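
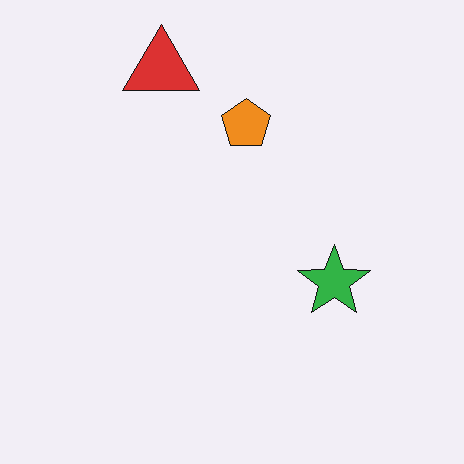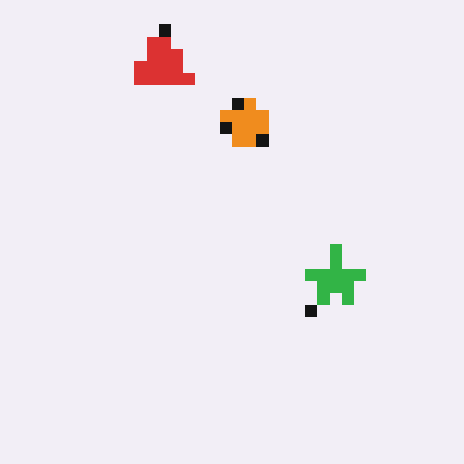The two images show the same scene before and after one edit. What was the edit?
The image was heavily pixelated into large blocks.

Shapes are reduced to large square blocks; fine edges and outlines are lost — a downscale-then-upscale (mosaic) effect.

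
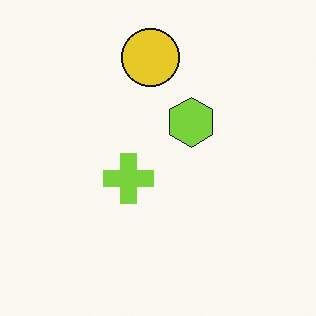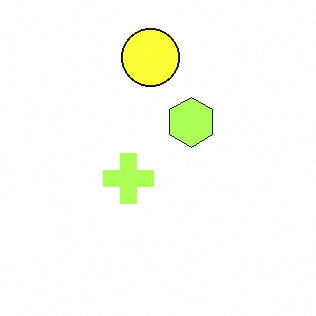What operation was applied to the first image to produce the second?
The transformation is: substantially brightened.

Every pixel — background and shapes alike — is uniformly brightened.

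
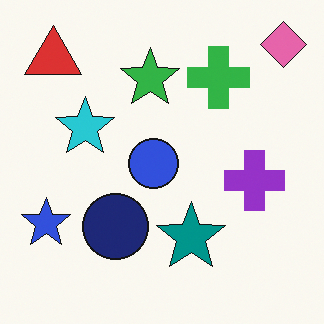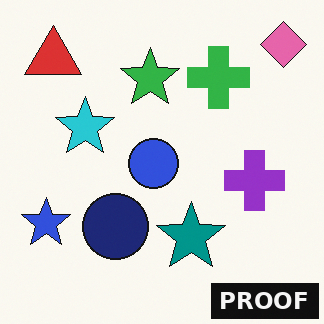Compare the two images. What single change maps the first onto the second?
The second image is the first watermarked with the text "PROOF" in the lower-right corner.

A dark label reading "PROOF" appears in the lower-right corner.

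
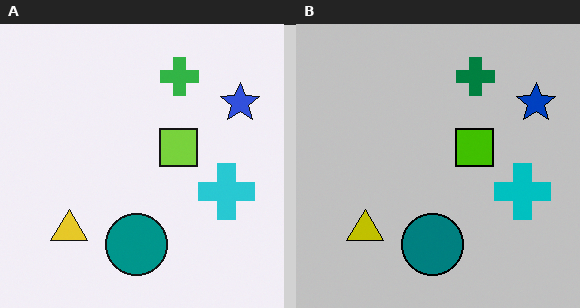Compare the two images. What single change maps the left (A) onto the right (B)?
The right (B) image is the left (A) aggressively posterized.

Each flat color has snapped to a coarser quantized level — most visibly, the near-white background has dropped to a flat grey.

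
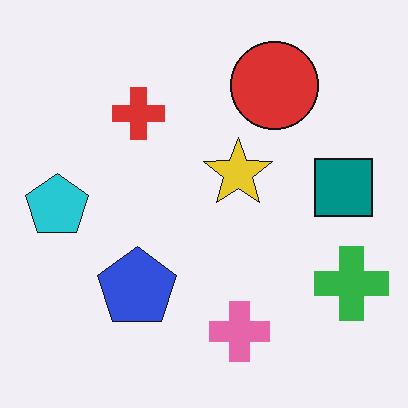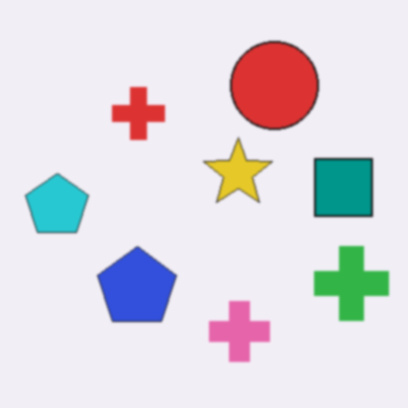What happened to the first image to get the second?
The image was lightly blurred.

Shape edges and outlines are uniformly softened across the whole image.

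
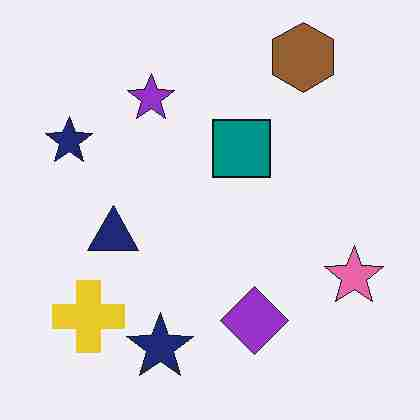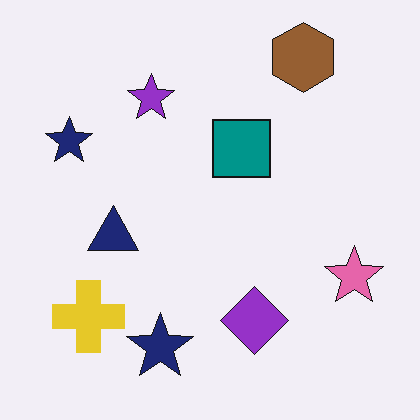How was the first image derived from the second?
It was degraded with heavy JPEG compression.

Blocky 8×8 compression artifacts appear around shape edges and the flat background shows ringing — characteristic JPEG degradation.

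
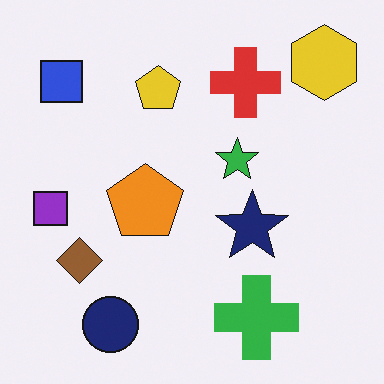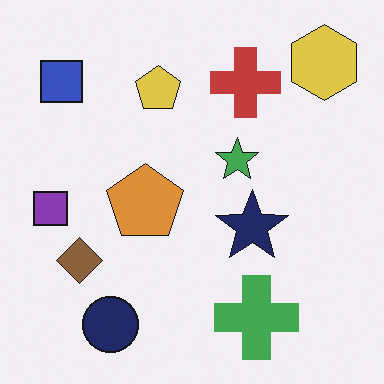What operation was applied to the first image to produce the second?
Slightly desaturated.

All colors are more muted and greyish — a global saturation change.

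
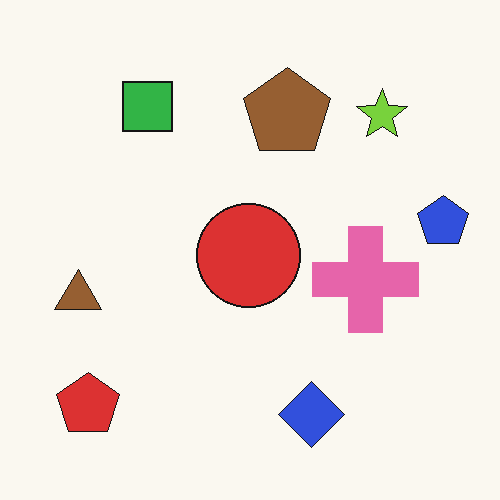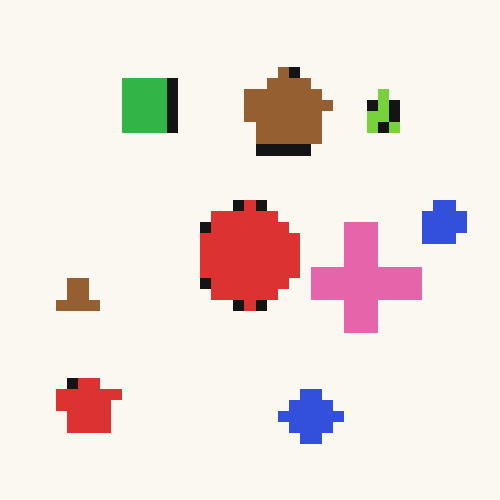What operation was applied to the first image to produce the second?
The transformation is: heavily pixelated into large blocks.

Shapes are reduced to large square blocks; fine edges and outlines are lost — a downscale-then-upscale (mosaic) effect.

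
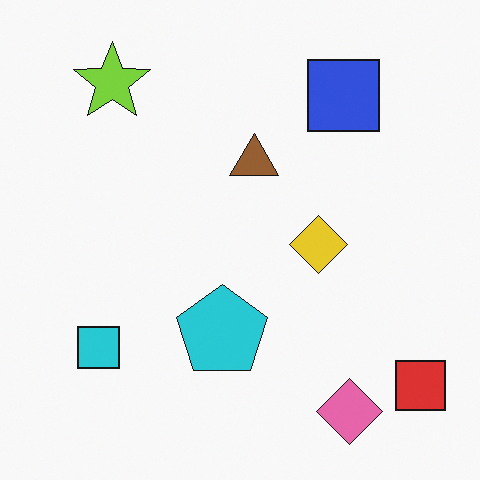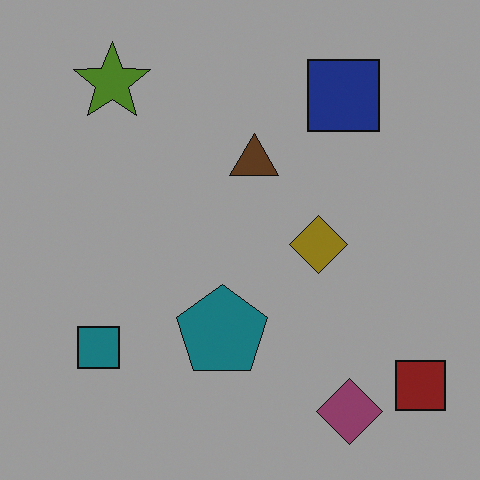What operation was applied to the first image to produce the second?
Noticeably darkened.

Every pixel — background and shapes alike — is uniformly darkened.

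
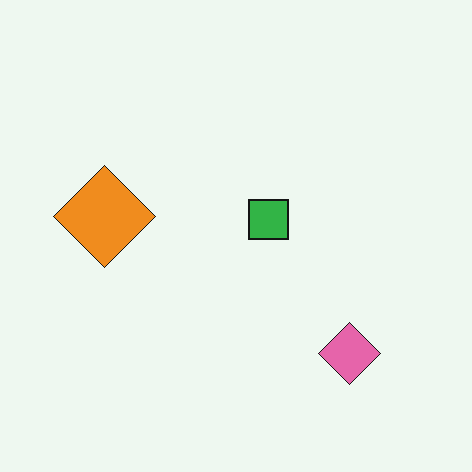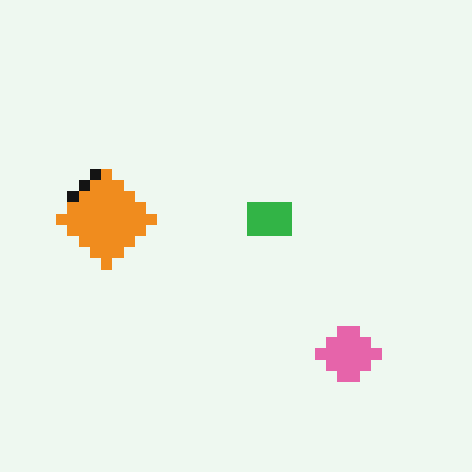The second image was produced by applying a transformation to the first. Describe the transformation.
The second image is the first coarsely pixelated.

Shapes are reduced to large square blocks; fine edges and outlines are lost — a downscale-then-upscale (mosaic) effect.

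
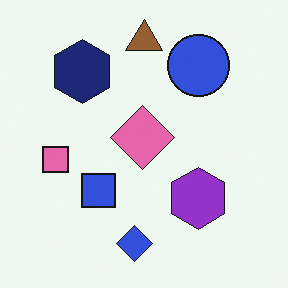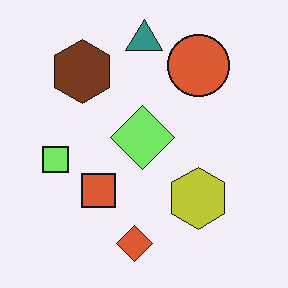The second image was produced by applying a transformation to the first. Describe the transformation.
This is the original image hue-shifted through roughly a third of the color wheel.

Every shape's color has rotated by the same amount around the hue wheel — a uniform hue shift.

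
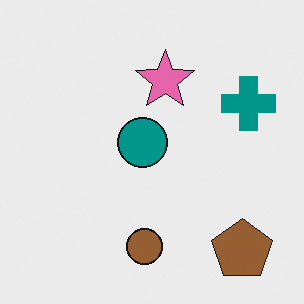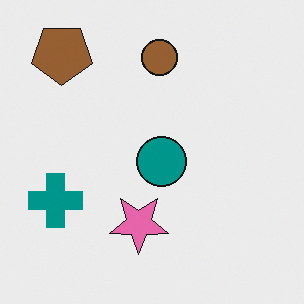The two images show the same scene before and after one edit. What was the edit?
The second image is the first rotated 180°.

The brown pentagon sits in the bottom-right of the first image and the top-left of the second — consistent with a whole-image 180° rotation.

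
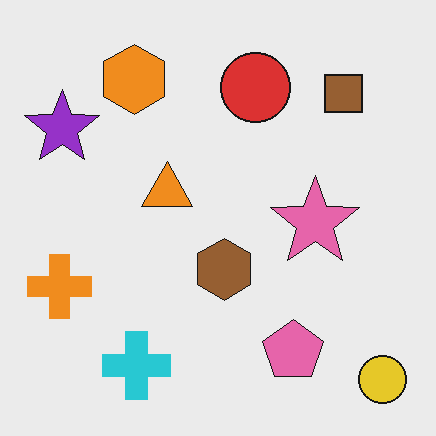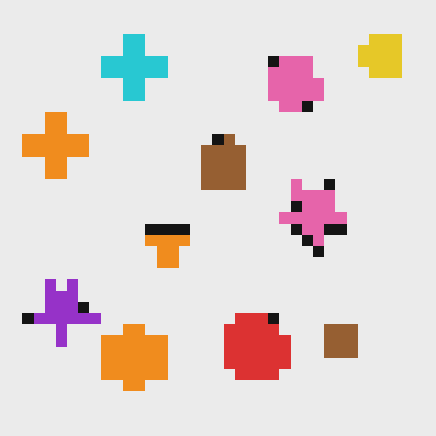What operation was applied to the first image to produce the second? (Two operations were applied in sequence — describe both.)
The second image is the first heavily pixelated into large blocks, then flipped vertically (top ↔ bottom).

Shapes are reduced to large square blocks; fine edges and outlines are lost — a downscale-then-upscale (mosaic) effect. The yellow circle is in the bottom-right of the first image and the top-right of the second — shapes on opposite sides of the horizontal midline have swapped in a mirror flip.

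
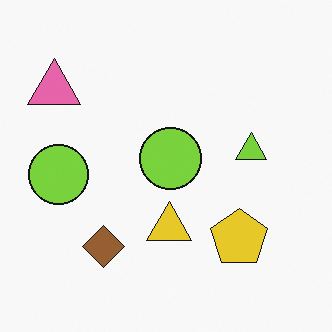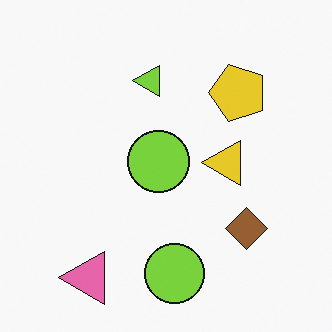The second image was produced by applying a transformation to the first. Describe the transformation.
The image was rotated 90° counter-clockwise.

The pink triangle sits in the top-left of the first image and the bottom-left of the second — consistent with a whole-image 90° counter-clockwise rotation.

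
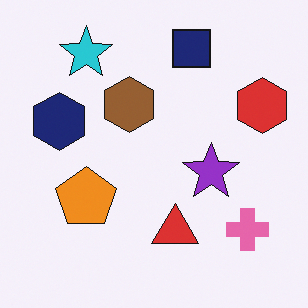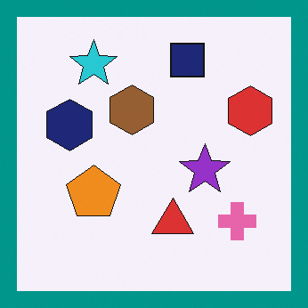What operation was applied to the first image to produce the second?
The second image is the first framed with a teal border.

A solid teal frame runs around the edge of the second image, with the content slightly shrunk inside it.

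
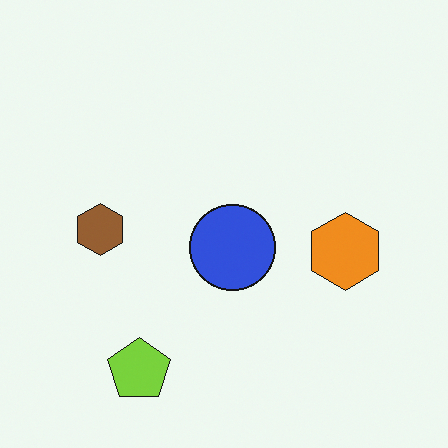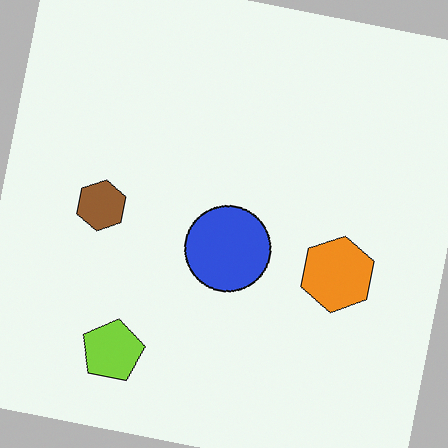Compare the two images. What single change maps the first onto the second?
This is the original image rotated clockwise by a small amount.

Every shape is tilted by the same angle and the image corners show triangular fill wedges — a whole-image rotation by a non-right angle.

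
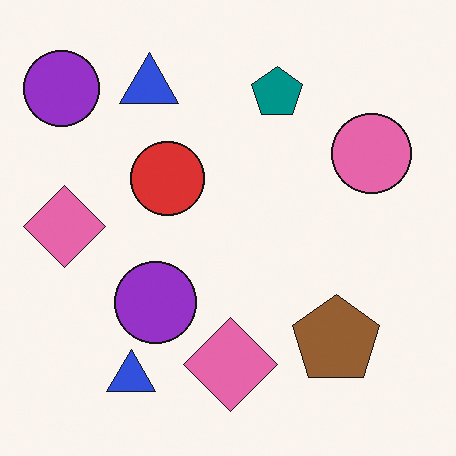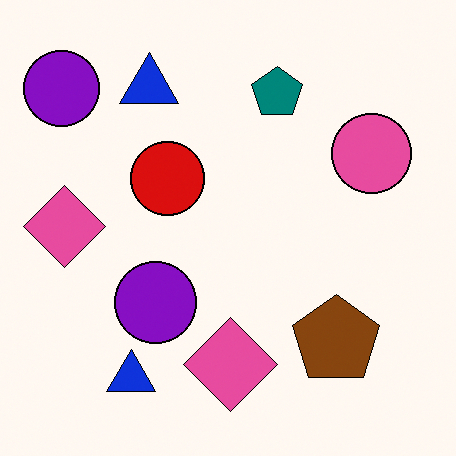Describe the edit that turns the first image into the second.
This is the original image given slightly increased contrast.

Tones are pushed away from mid-grey across the whole image — a global contrast change.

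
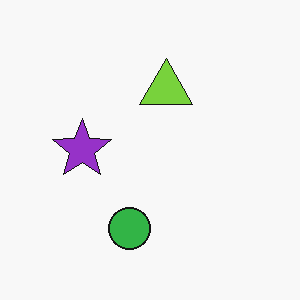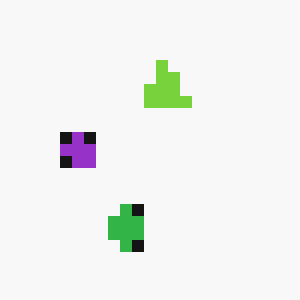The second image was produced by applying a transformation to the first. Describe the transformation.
The image was heavily pixelated into large blocks.

Shapes are reduced to large square blocks; fine edges and outlines are lost — a downscale-then-upscale (mosaic) effect.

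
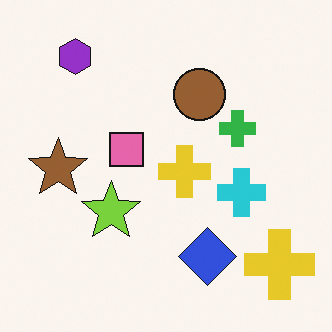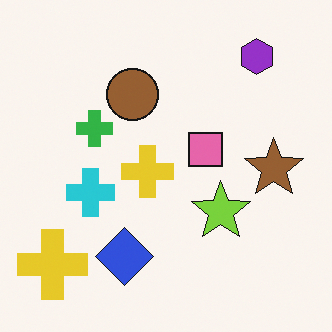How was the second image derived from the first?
The second image is the first flipped horizontally (left ↔ right).

The brown star is in the left of the first image and the right of the second — shapes on opposite sides of the vertical midline have swapped in a mirror flip.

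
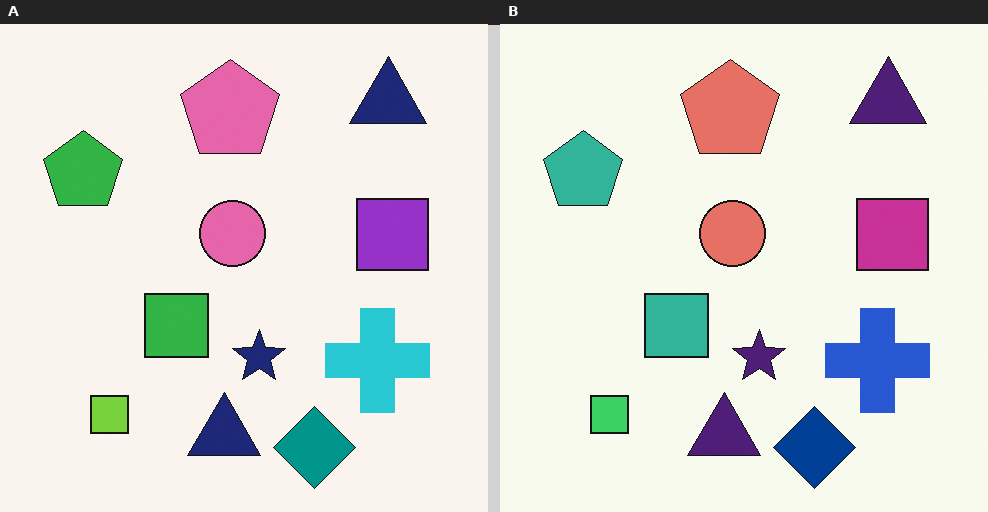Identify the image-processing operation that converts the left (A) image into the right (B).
The transformation is: hue-shifted by a small amount.

Every shape's color has rotated by the same amount around the hue wheel — a uniform hue shift.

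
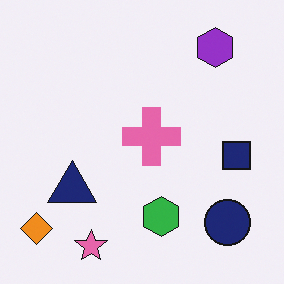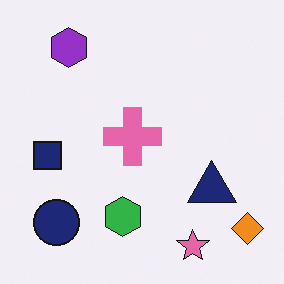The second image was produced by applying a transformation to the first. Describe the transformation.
Flipped horizontally (left ↔ right).

The orange diamond is in the bottom-left of the first image and the bottom-right of the second — shapes on opposite sides of the vertical midline have swapped in a mirror flip.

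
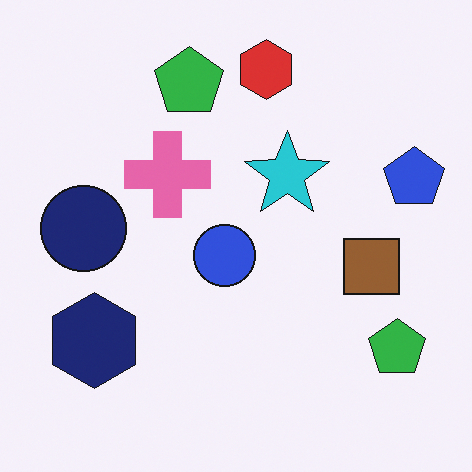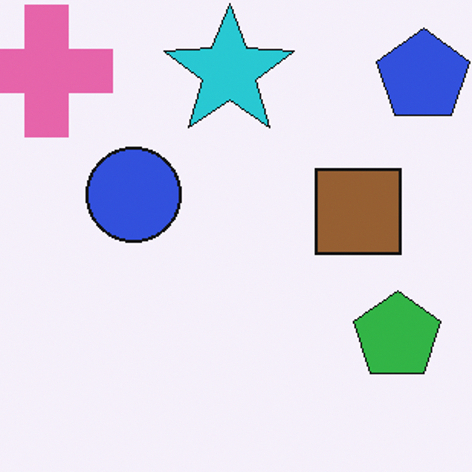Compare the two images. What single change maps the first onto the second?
Cropped slightly and scaled back up.

The visible shapes are larger and the field of view is narrower; shapes near the original edges may be partly or wholly outside the frame — a crop-and-rescale.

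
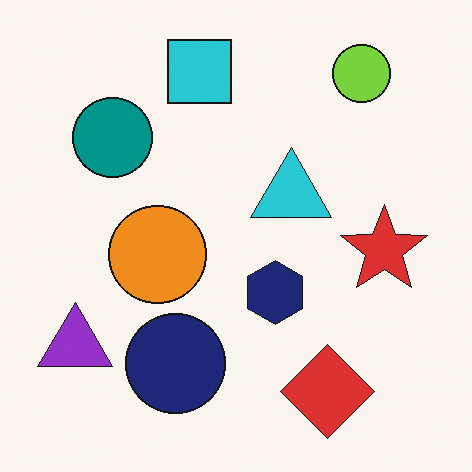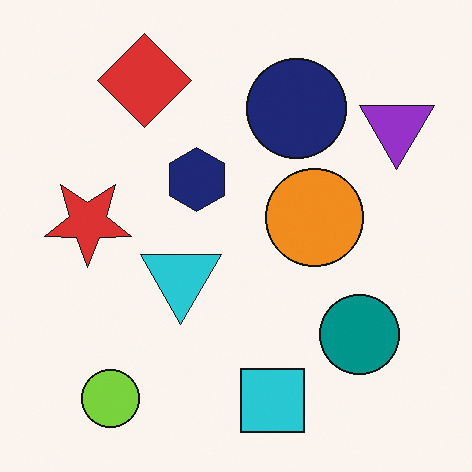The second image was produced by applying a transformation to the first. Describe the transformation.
The transformation is: rotated 180°.

The lime circle sits in the top-right of the first image and the bottom-left of the second — consistent with a whole-image 180° rotation.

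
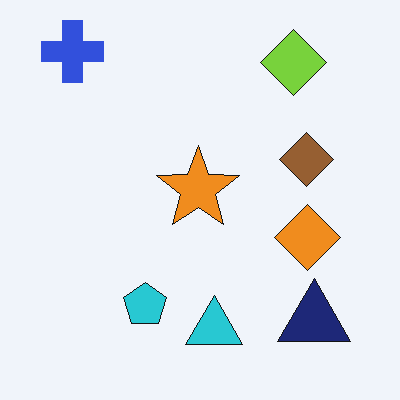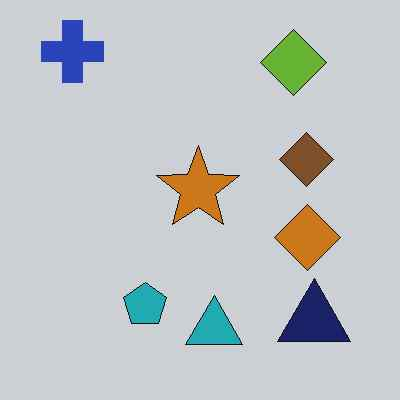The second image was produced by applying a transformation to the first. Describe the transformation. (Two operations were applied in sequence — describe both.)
Darkened a little, then given moderate JPEG compression.

Every pixel — background and shapes alike — is uniformly darkened. Blocky 8×8 compression artifacts appear around shape edges and the flat background shows ringing — characteristic JPEG degradation.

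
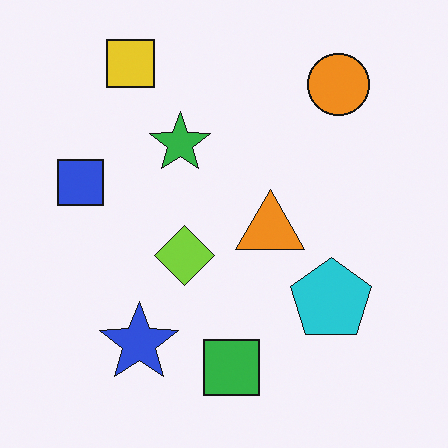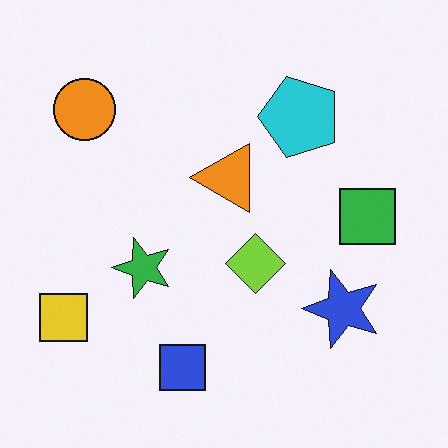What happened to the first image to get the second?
It was rotated 90° counter-clockwise.

The yellow square sits in the top-left of the first image and the bottom-left of the second — consistent with a whole-image 90° counter-clockwise rotation.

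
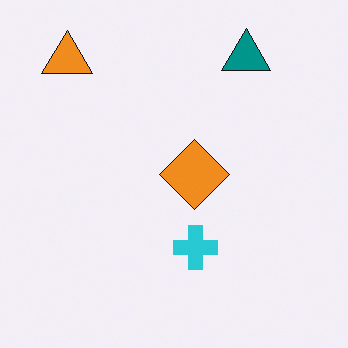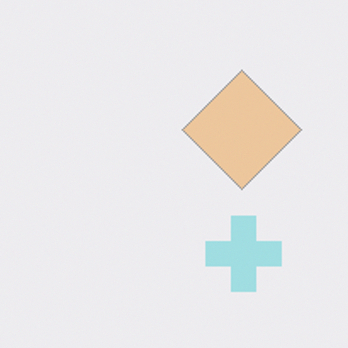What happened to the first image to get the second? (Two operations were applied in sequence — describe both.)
The image was given much lower contrast, then cropped tightly and scaled back up.

Tones are pushed toward mid-grey across the whole image — a global contrast change. The visible shapes are larger and the field of view is narrower; shapes near the original edges may be partly or wholly outside the frame — a crop-and-rescale.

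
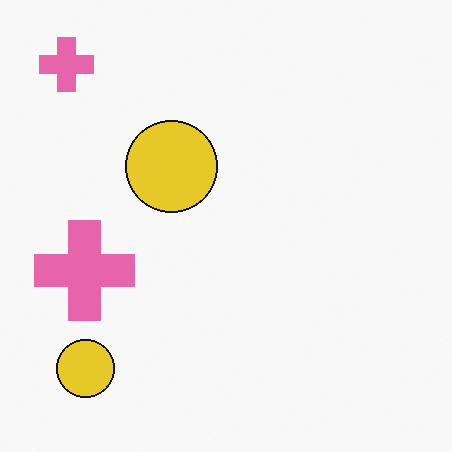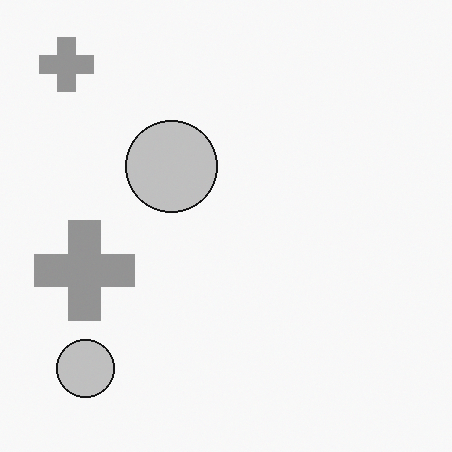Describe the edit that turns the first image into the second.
The image was converted to grayscale.

All color is removed — every shape is now a shade of grey.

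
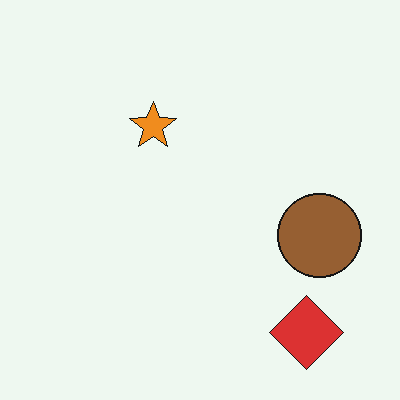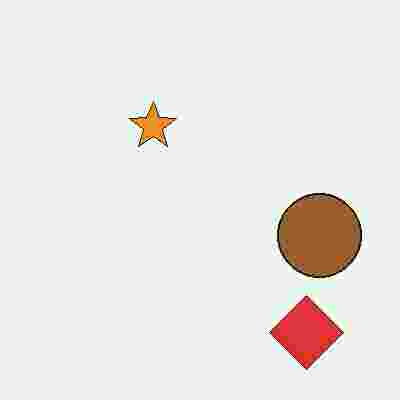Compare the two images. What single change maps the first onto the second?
The second image is the first heavily JPEG-compressed with obvious blocking artifacts.

Blocky 8×8 compression artifacts appear around shape edges and the flat background shows ringing — characteristic JPEG degradation.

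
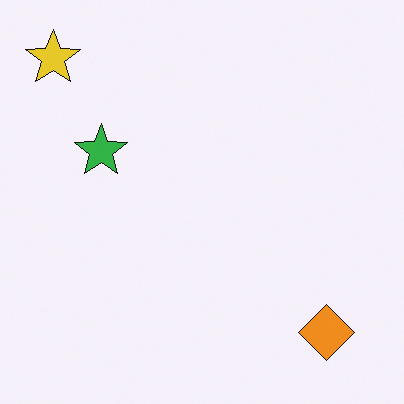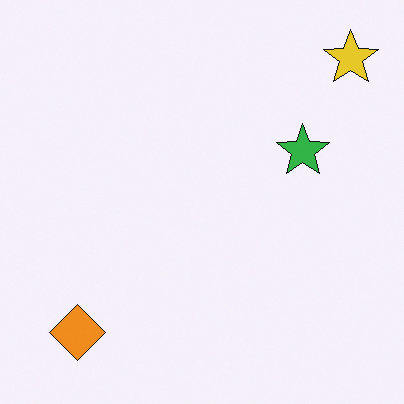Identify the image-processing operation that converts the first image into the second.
It was flipped horizontally (left ↔ right).

The yellow star is in the top-left of the first image and the top-right of the second — shapes on opposite sides of the vertical midline have swapped in a mirror flip.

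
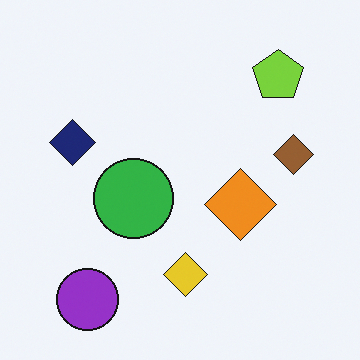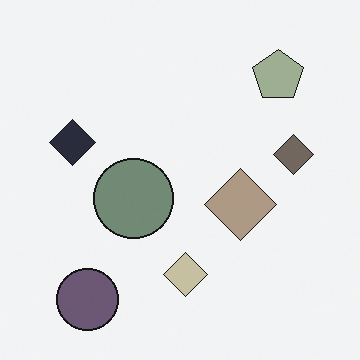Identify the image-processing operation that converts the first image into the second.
Made much more muted (saturation change).

All colors are more muted and greyish — a global saturation change.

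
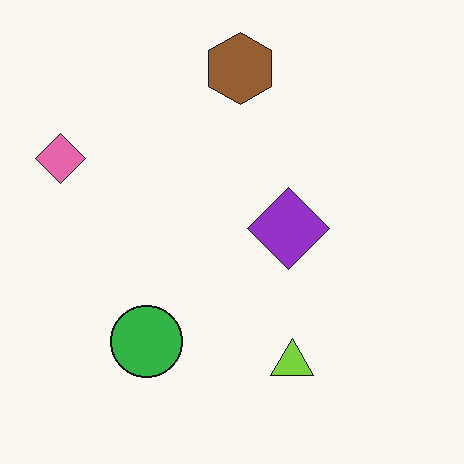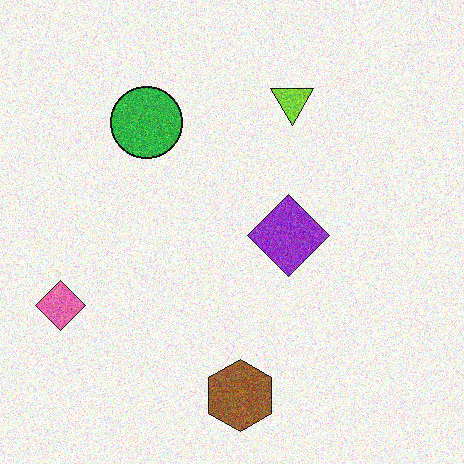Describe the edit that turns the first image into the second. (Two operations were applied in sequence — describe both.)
The second image is the first degraded with moderate additive noise, then flipped vertically (top ↔ bottom).

Random speckle covers the whole image, including the flat background. The brown hexagon is in the top of the first image and the bottom of the second — shapes on opposite sides of the horizontal midline have swapped in a mirror flip.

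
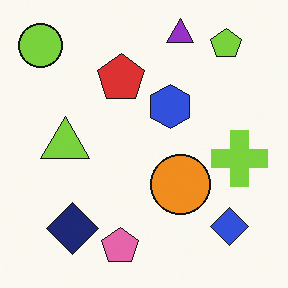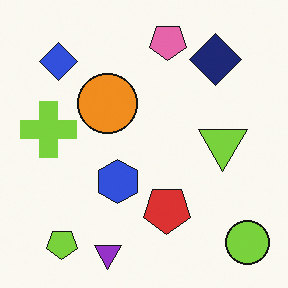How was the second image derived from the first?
The second image is the first rotated 180°.

The lime circle sits in the top-left of the first image and the bottom-right of the second — consistent with a whole-image 180° rotation.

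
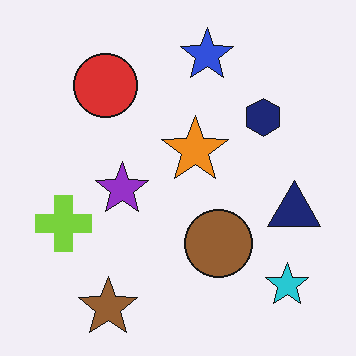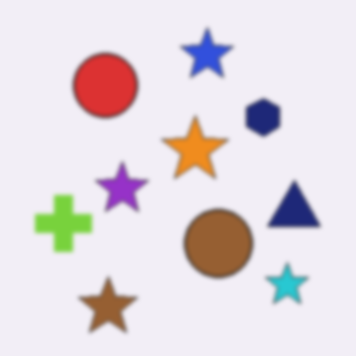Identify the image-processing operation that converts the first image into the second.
The second image is the first lightly blurred.

Shape edges and outlines are uniformly softened across the whole image.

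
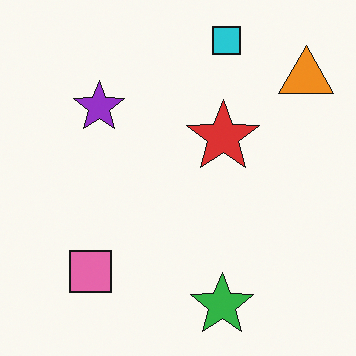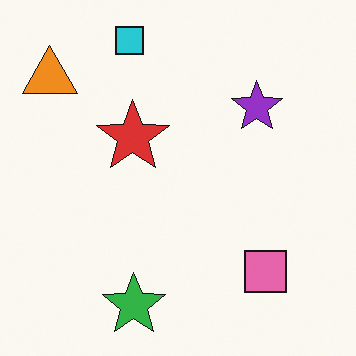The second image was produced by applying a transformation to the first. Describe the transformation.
It was flipped horizontally (left ↔ right).

The orange triangle is in the top-right of the first image and the top-left of the second — shapes on opposite sides of the vertical midline have swapped in a mirror flip.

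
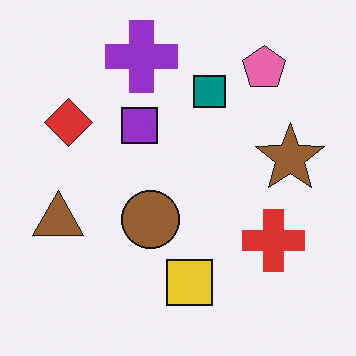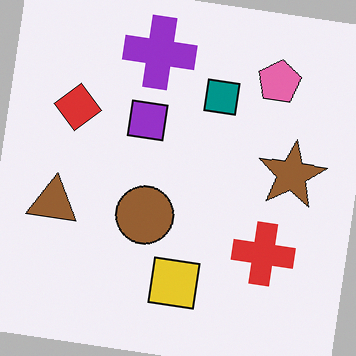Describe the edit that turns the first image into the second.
The transformation is: rotated clockwise by a small amount.

Every shape is tilted by the same angle and the image corners show triangular fill wedges — a whole-image rotation by a non-right angle.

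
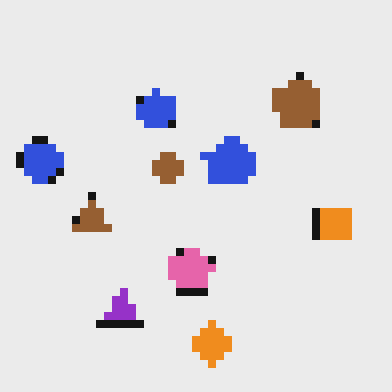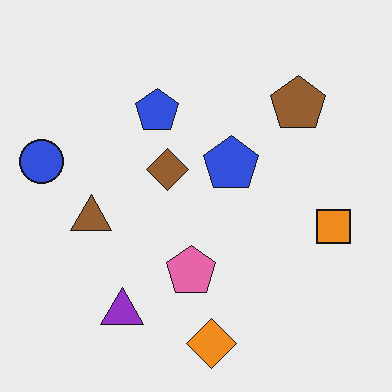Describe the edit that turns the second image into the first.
It was moderately pixelated.

Shapes are reduced to large square blocks; fine edges and outlines are lost — a downscale-then-upscale (mosaic) effect.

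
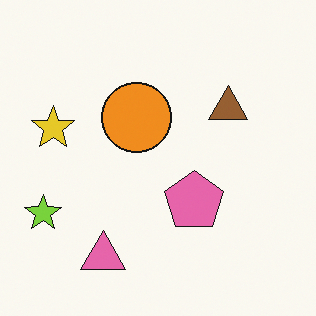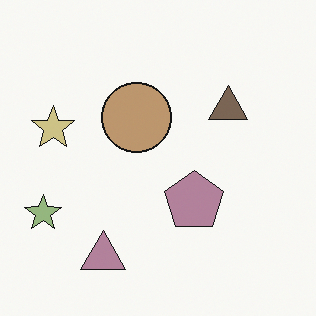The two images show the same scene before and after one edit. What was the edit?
The second image is the first heavily desaturated.

All colors are more muted and greyish — a global saturation change.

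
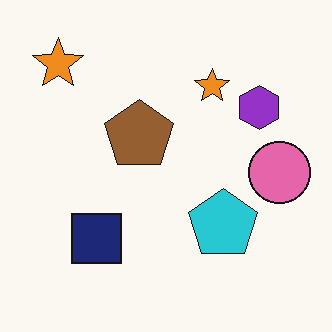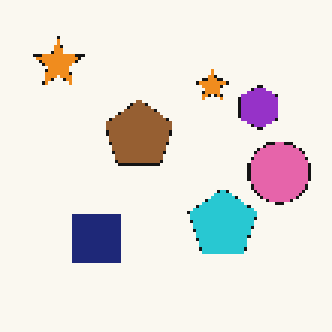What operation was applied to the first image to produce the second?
This is the original image mildly pixelated.

Shapes are reduced to large square blocks; fine edges and outlines are lost — a downscale-then-upscale (mosaic) effect.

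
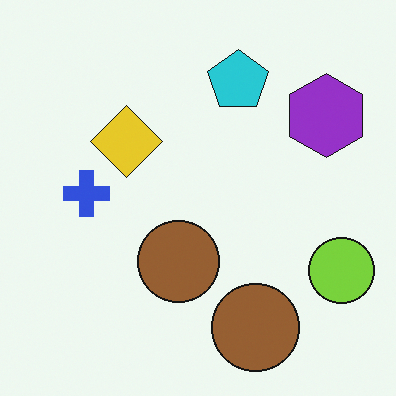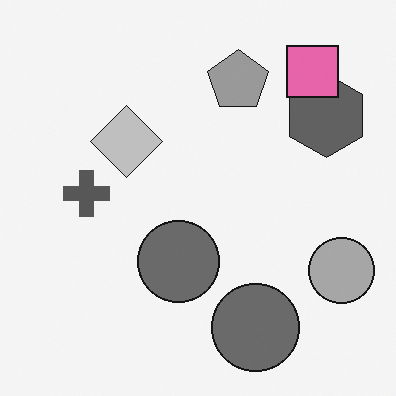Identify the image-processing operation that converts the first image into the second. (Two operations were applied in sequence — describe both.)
The second image is the first converted to grayscale, then overlaid with an additional pink square.

All color is removed — every shape is now a shade of grey. A pink square appears in the second image that is absent from the first.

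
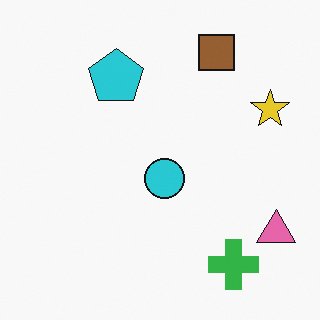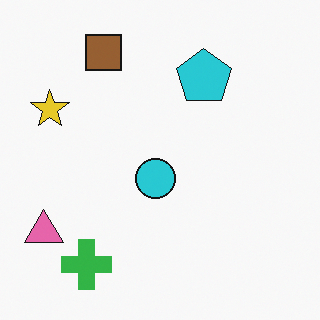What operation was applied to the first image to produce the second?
The transformation is: flipped horizontally (left ↔ right).

The pink triangle is in the bottom-right of the first image and the bottom-left of the second — shapes on opposite sides of the vertical midline have swapped in a mirror flip.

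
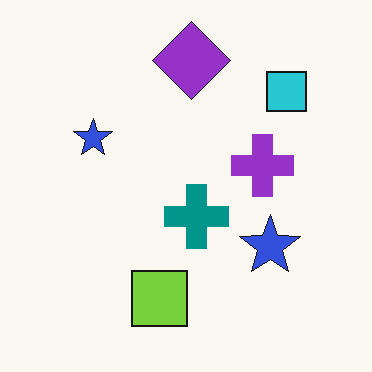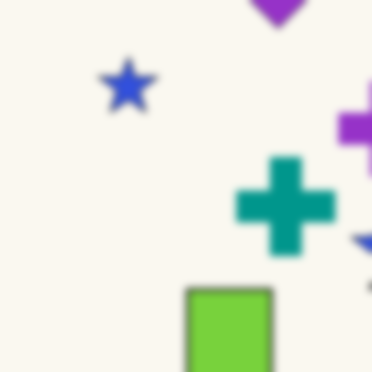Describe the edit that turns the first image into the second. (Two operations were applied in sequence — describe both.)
This is the original image cropped to a modestly smaller region and rescaled, then noticeably gaussian-blurred.

The visible shapes are larger and the field of view is narrower; shapes near the original edges may be partly or wholly outside the frame — a crop-and-rescale. Shape edges and outlines are uniformly softened across the whole image.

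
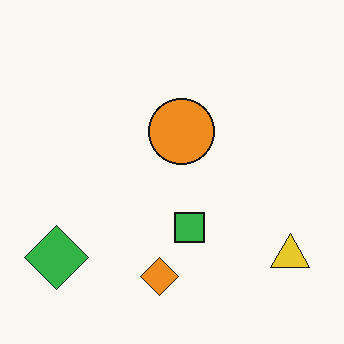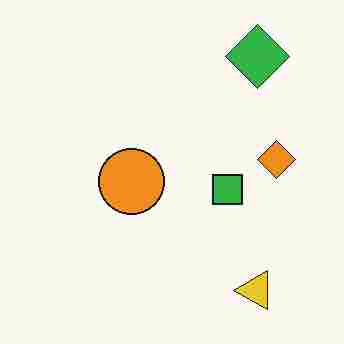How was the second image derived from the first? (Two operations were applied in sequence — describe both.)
The transformation is: degraded with heavy JPEG compression, then transposed (reflected across the top-left ↔ bottom-right diagonal).

Blocky 8×8 compression artifacts appear around shape edges and the flat background shows ringing — characteristic JPEG degradation. Shapes have swapped their row and column positions — what was in the top-right is now in the bottom-left — a diagonal reflection.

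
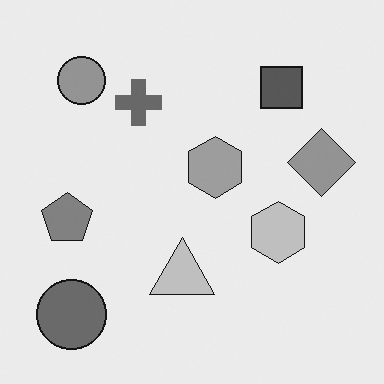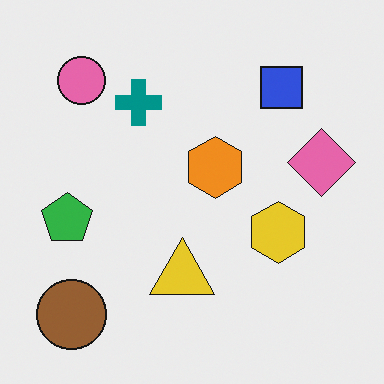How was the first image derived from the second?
It was converted to grayscale.

All color is removed — every shape is now a shade of grey.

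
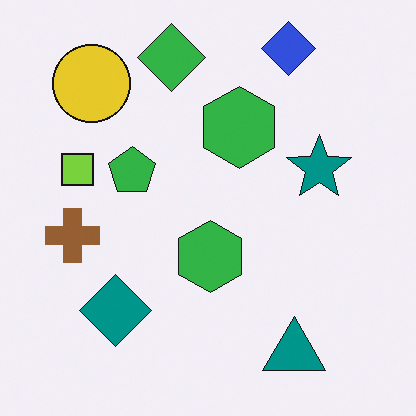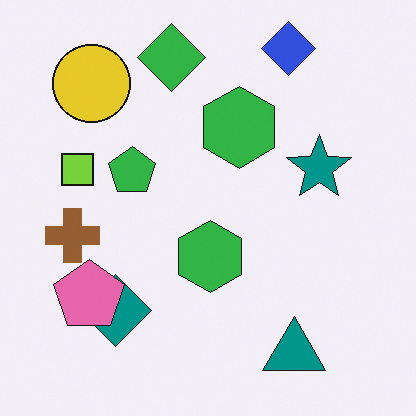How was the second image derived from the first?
The transformation is: overlaid with an additional pink pentagon.

A pink pentagon appears in the second image that is absent from the first.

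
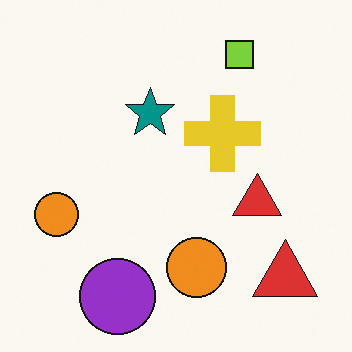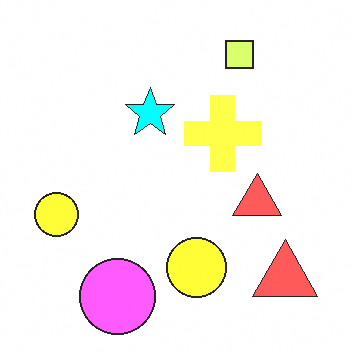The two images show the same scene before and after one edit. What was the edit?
The image was noticeably brightened.

Every pixel — background and shapes alike — is uniformly brightened.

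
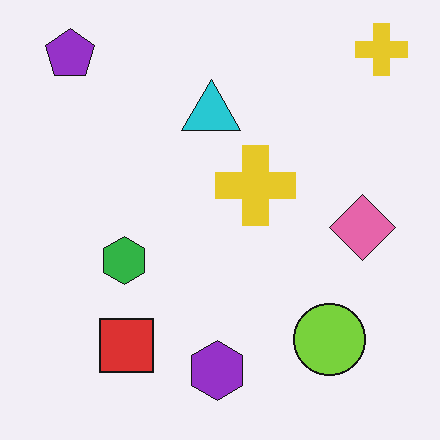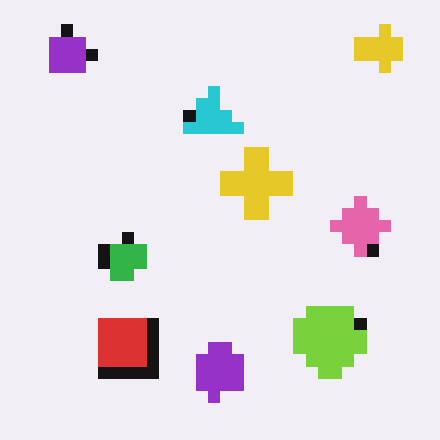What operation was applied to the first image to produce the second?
The transformation is: coarsely pixelated.

Shapes are reduced to large square blocks; fine edges and outlines are lost — a downscale-then-upscale (mosaic) effect.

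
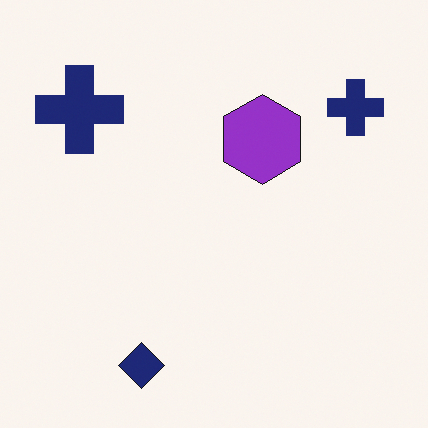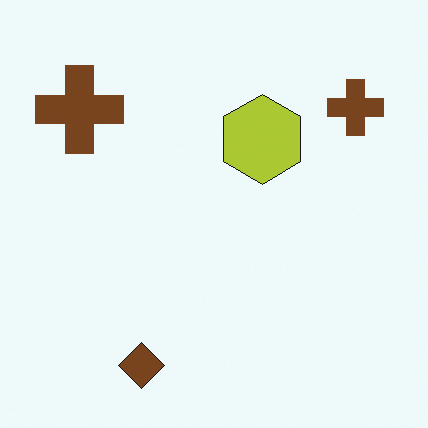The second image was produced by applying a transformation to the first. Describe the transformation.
The second image is the first hue-shifted noticeably.

Every shape's color has rotated by the same amount around the hue wheel — a uniform hue shift.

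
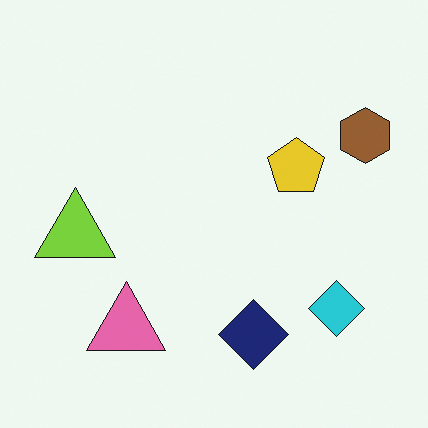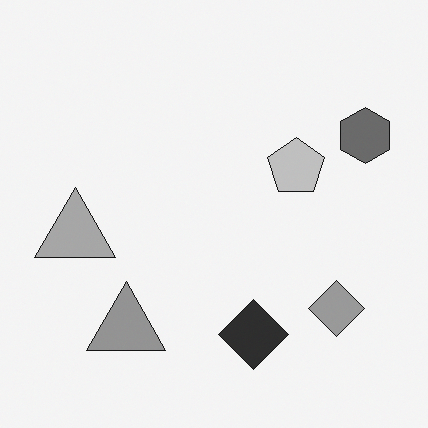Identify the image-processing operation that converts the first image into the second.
This is the original image converted to grayscale.

All color is removed — every shape is now a shade of grey.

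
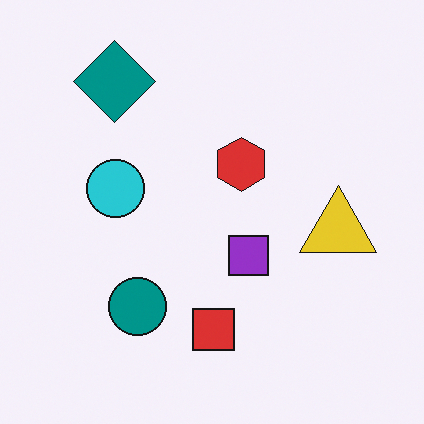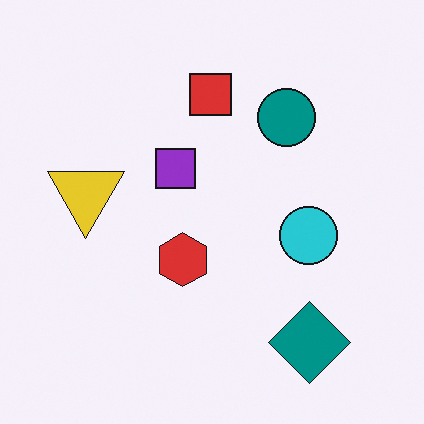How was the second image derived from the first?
The second image is the first rotated 180°.

The teal diamond sits in the top-left of the first image and the bottom-right of the second — consistent with a whole-image 180° rotation.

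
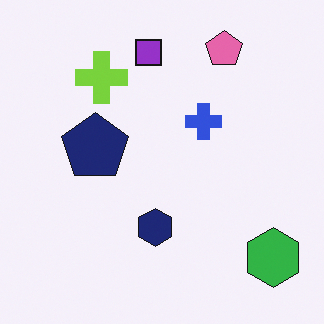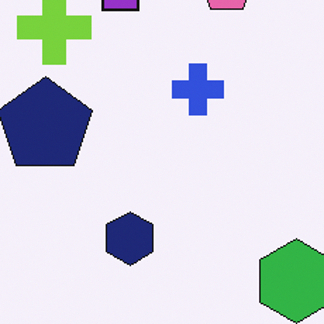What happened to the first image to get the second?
This is the original image cropped to a modestly smaller region and rescaled.

The visible shapes are larger and the field of view is narrower; shapes near the original edges may be partly or wholly outside the frame — a crop-and-rescale.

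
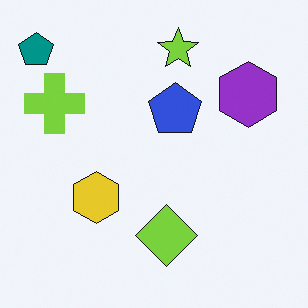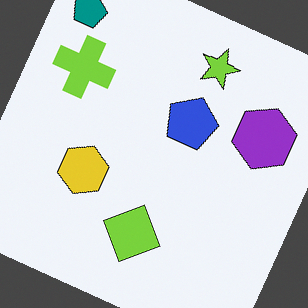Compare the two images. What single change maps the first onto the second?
This is the original image rotated clockwise by a moderate amount.

Every shape is tilted by the same angle and the image corners show triangular fill wedges — a whole-image rotation by a non-right angle.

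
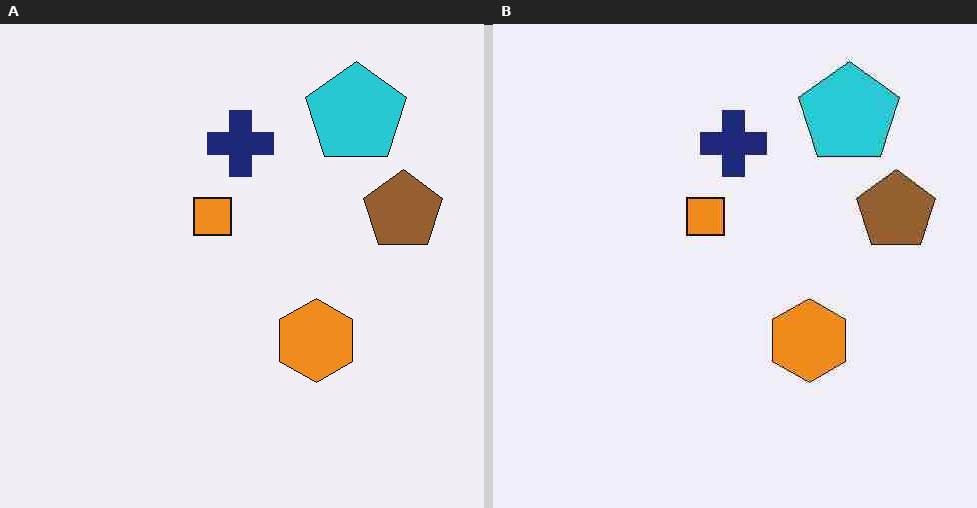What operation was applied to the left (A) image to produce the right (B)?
The transformation is: heavily JPEG-compressed with obvious blocking artifacts.

Blocky 8×8 compression artifacts appear around shape edges and the flat background shows ringing — characteristic JPEG degradation.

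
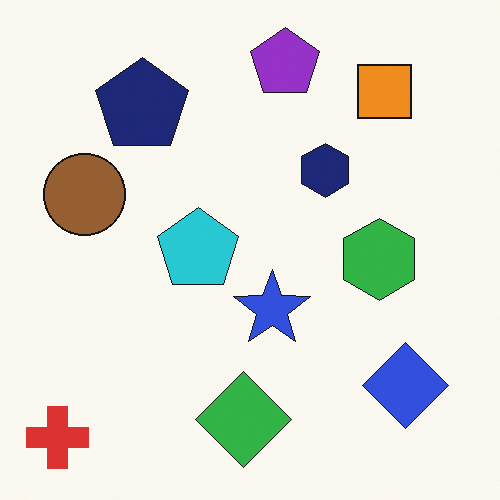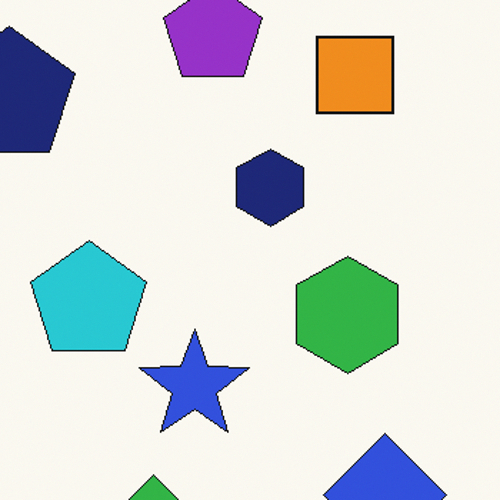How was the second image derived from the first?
The second image is the first cropped to a modestly smaller region and rescaled.

The visible shapes are larger and the field of view is narrower; shapes near the original edges may be partly or wholly outside the frame — a crop-and-rescale.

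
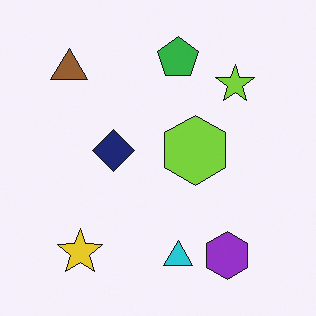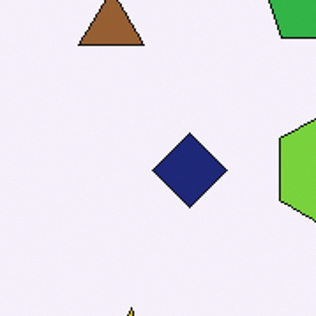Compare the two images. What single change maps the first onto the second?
The image was cropped to a noticeably smaller region and rescaled.

The visible shapes are larger and the field of view is narrower; shapes near the original edges may be partly or wholly outside the frame — a crop-and-rescale.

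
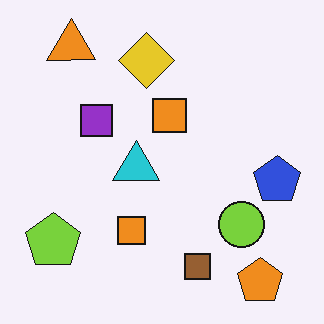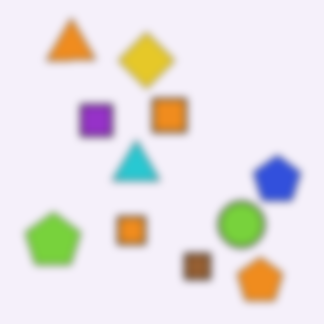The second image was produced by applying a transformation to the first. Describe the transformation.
Noticeably gaussian-blurred.

Shape edges and outlines are uniformly softened across the whole image.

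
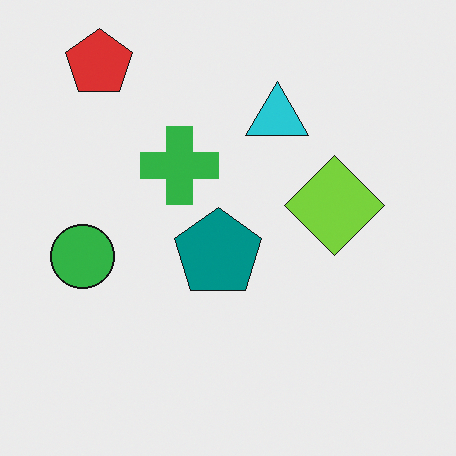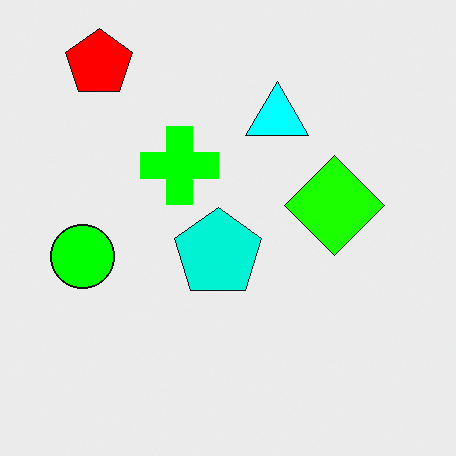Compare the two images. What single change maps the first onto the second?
The second image is the first made much more vivid (saturation change).

All colors are more vivid — a global saturation change.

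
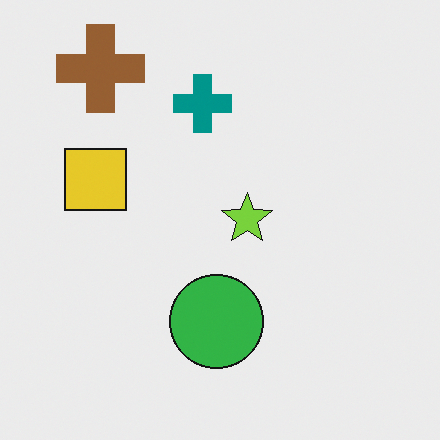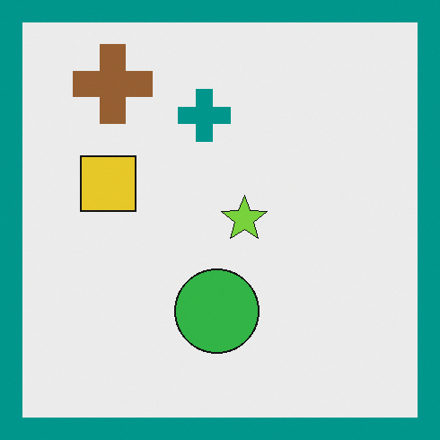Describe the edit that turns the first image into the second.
The transformation is: framed with a teal border.

A solid teal frame runs around the edge of the second image, with the content slightly shrunk inside it.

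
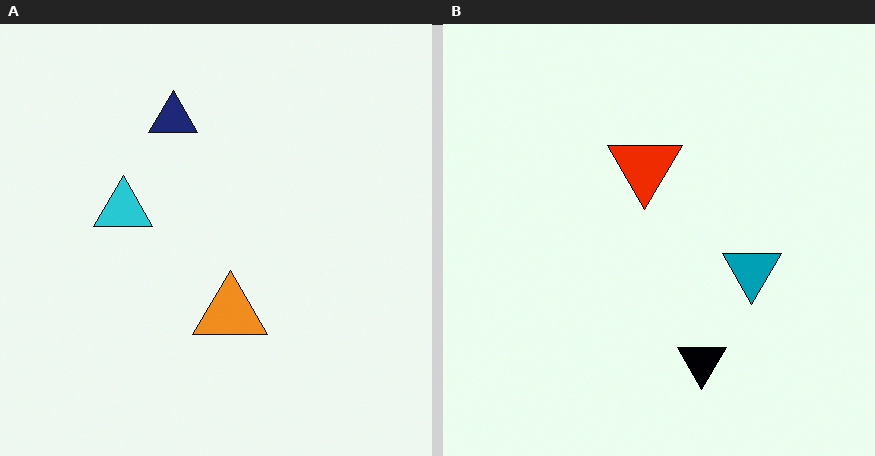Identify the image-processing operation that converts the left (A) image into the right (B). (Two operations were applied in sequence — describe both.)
Rotated 180°, then boosted in contrast.

The navy triangle sits in the top of the left (A) image and the bottom of the right (B) — consistent with a whole-image 180° rotation. Tones are pushed away from mid-grey across the whole image — a global contrast change.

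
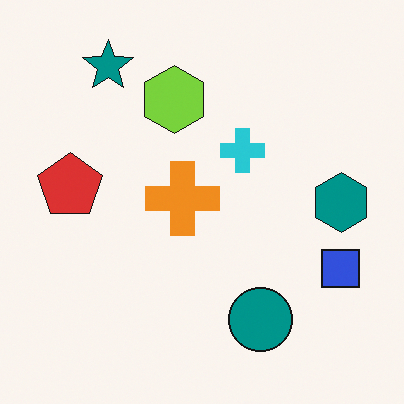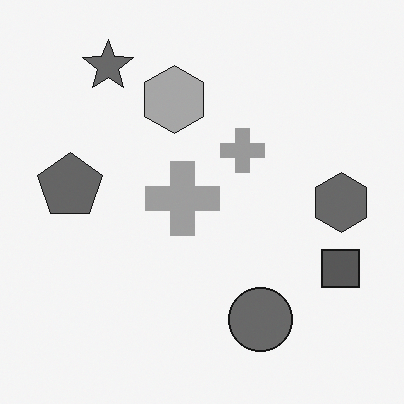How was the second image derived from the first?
It was converted to grayscale.

All color is removed — every shape is now a shade of grey.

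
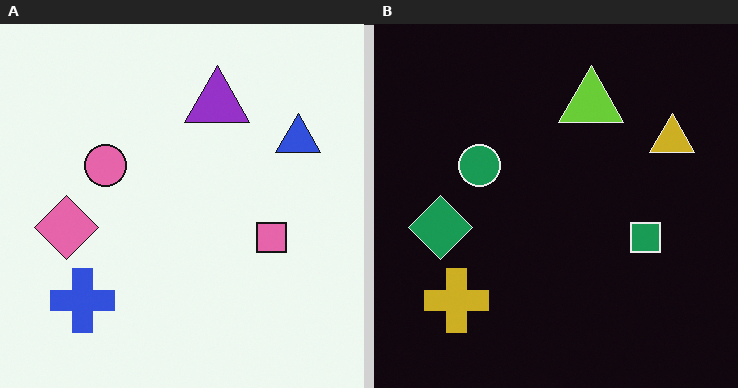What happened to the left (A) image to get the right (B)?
This is the original image color-inverted (negative).

The light background has become dark and every shape's color is its complement — a photographic negative.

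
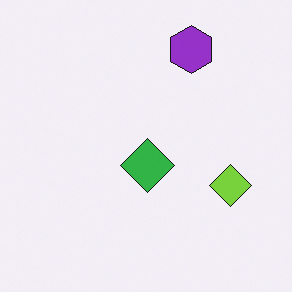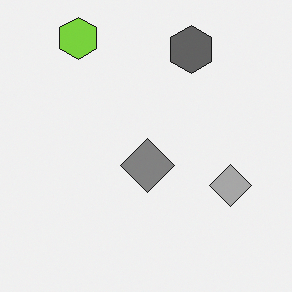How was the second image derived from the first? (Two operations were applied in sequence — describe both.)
This is the original image converted to grayscale, then overlaid with an additional lime hexagon.

All color is removed — every shape is now a shade of grey. A lime hexagon appears in the second image that is absent from the first.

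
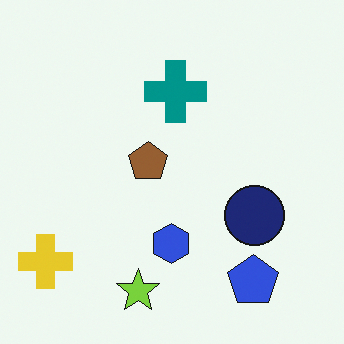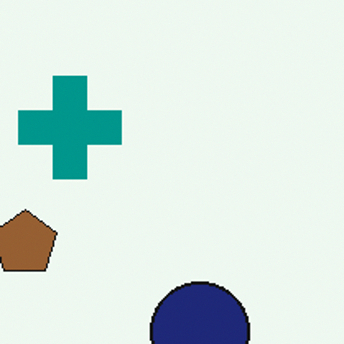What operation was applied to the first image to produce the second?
Cropped tightly and scaled back up.

The visible shapes are larger and the field of view is narrower; shapes near the original edges may be partly or wholly outside the frame — a crop-and-rescale.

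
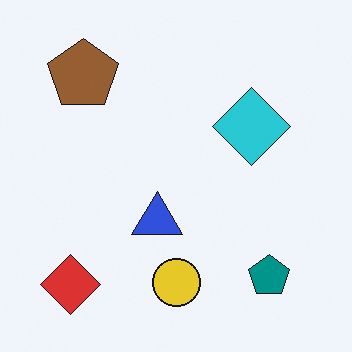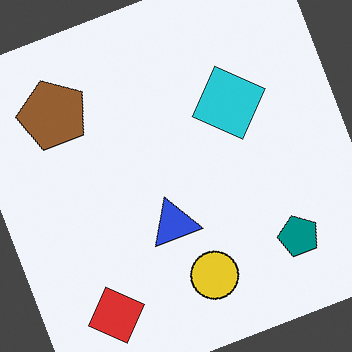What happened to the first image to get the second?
The second image is the first rotated counter-clockwise by a moderate amount.

Every shape is tilted by the same angle and the image corners show triangular fill wedges — a whole-image rotation by a non-right angle.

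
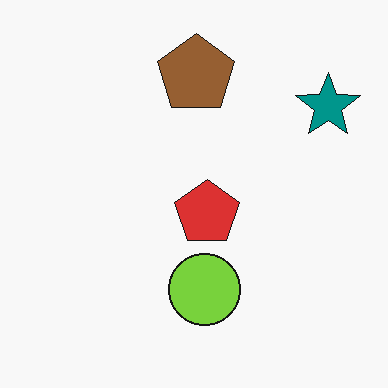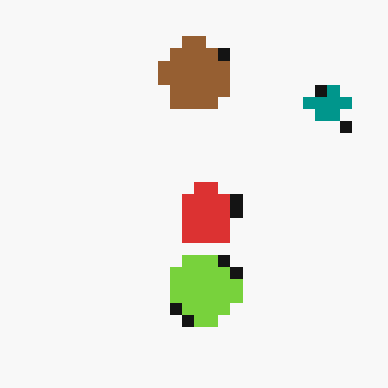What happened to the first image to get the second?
The transformation is: heavily pixelated into large blocks.

Shapes are reduced to large square blocks; fine edges and outlines are lost — a downscale-then-upscale (mosaic) effect.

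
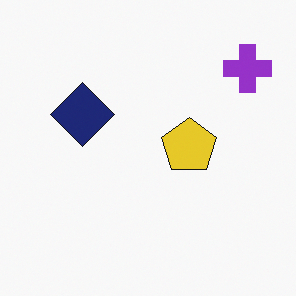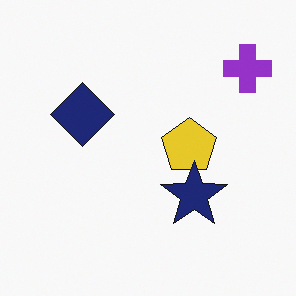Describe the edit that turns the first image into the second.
This is the original image overlaid with an additional navy star.

A navy star appears in the second image that is absent from the first.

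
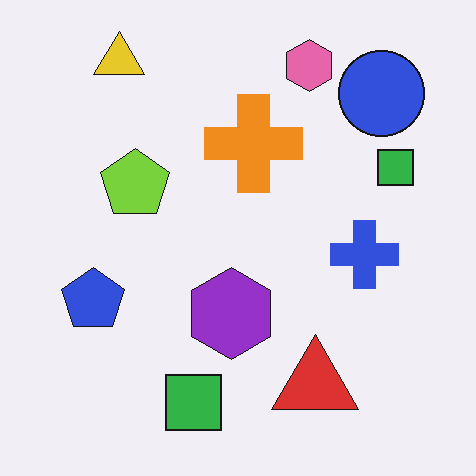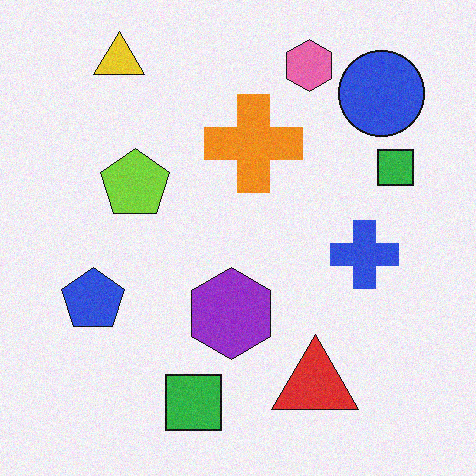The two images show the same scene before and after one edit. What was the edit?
This is the original image degraded with subtle gaussian noise.

Random speckle covers the whole image, including the flat background.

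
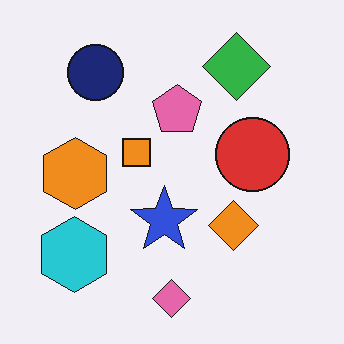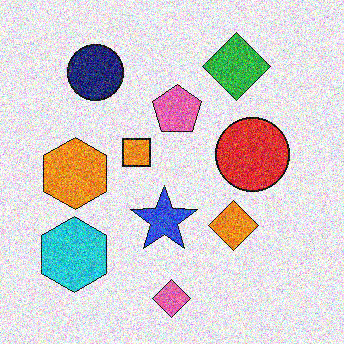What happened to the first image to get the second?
The image was degraded with heavy additive noise.

Random speckle covers the whole image, including the flat background.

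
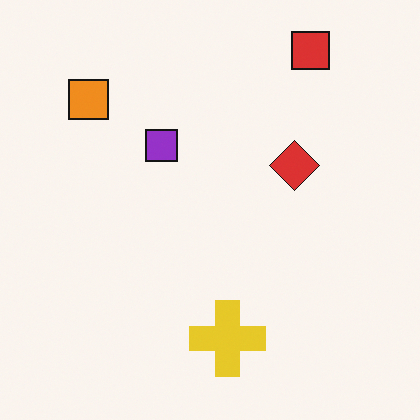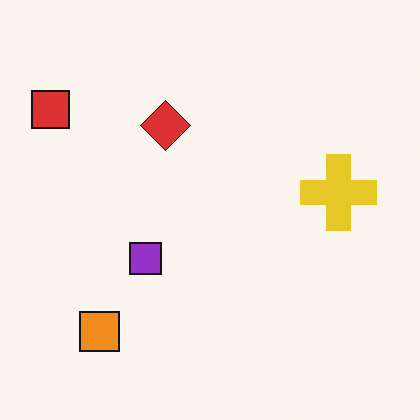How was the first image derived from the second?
The image was rotated 90° clockwise.

The red square sits in the top-left of the second image and the top-right of the first — consistent with a whole-image 90° clockwise rotation.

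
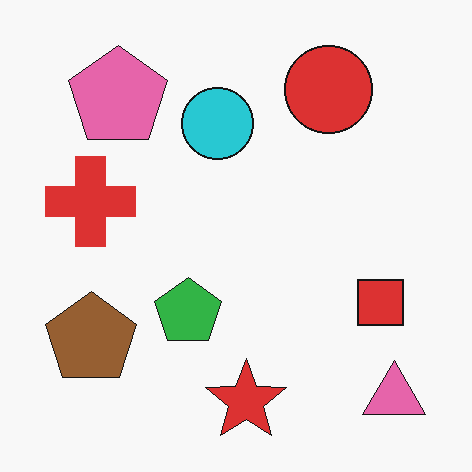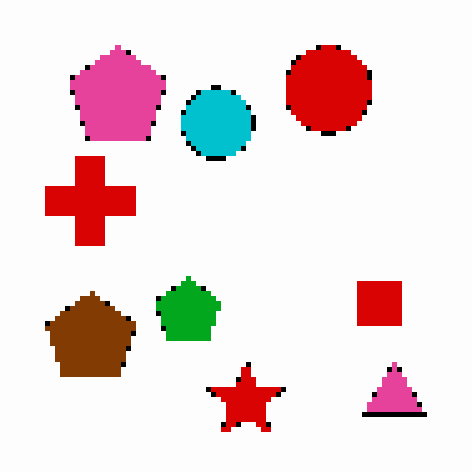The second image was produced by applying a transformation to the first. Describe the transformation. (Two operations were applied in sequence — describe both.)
This is the original image given slightly increased contrast, then mildly pixelated.

Tones are pushed away from mid-grey across the whole image — a global contrast change. Shapes are reduced to large square blocks; fine edges and outlines are lost — a downscale-then-upscale (mosaic) effect.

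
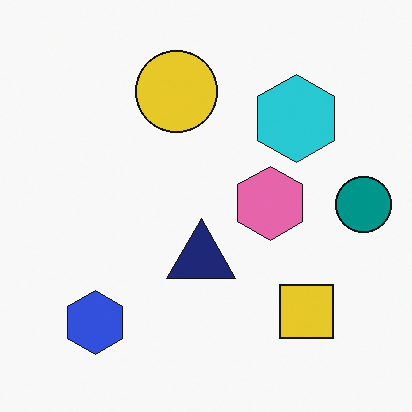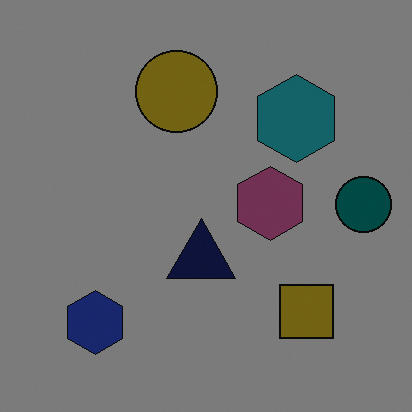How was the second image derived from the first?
This is the original image substantially darkened.

Every pixel — background and shapes alike — is uniformly darkened.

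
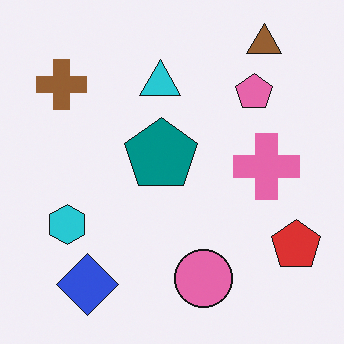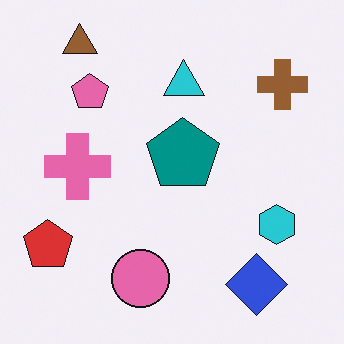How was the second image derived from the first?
The second image is the first flipped horizontally (left ↔ right).

The red pentagon is in the bottom-right of the first image and the bottom-left of the second — shapes on opposite sides of the vertical midline have swapped in a mirror flip.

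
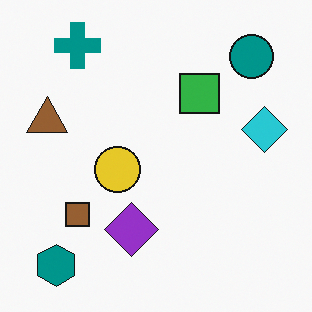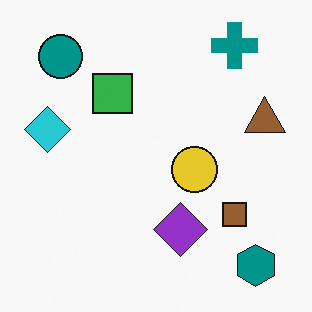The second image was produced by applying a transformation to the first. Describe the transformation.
The second image is the first flipped horizontally (left ↔ right).

The brown triangle is in the left of the first image and the right of the second — shapes on opposite sides of the vertical midline have swapped in a mirror flip.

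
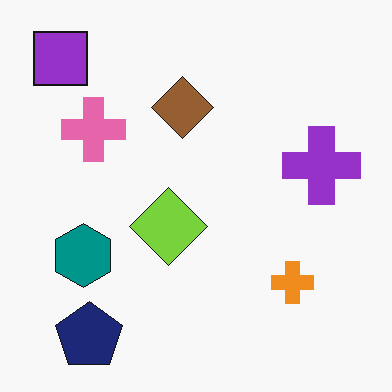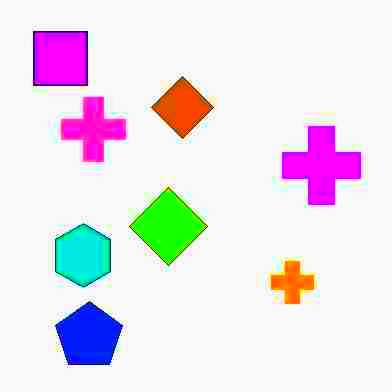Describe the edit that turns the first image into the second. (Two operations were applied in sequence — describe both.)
Degraded with heavy JPEG compression, then made much more vivid (saturation change).

Blocky 8×8 compression artifacts appear around shape edges and the flat background shows ringing — characteristic JPEG degradation. All colors are more vivid — a global saturation change.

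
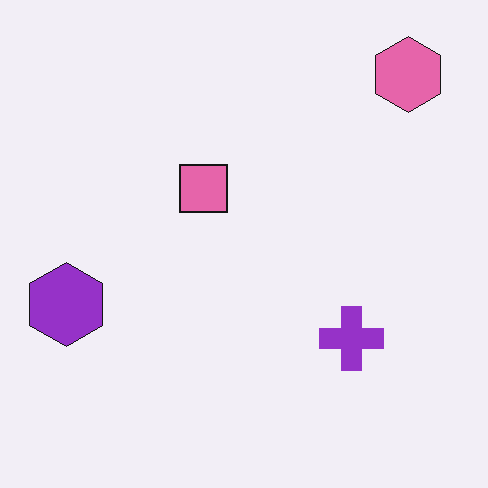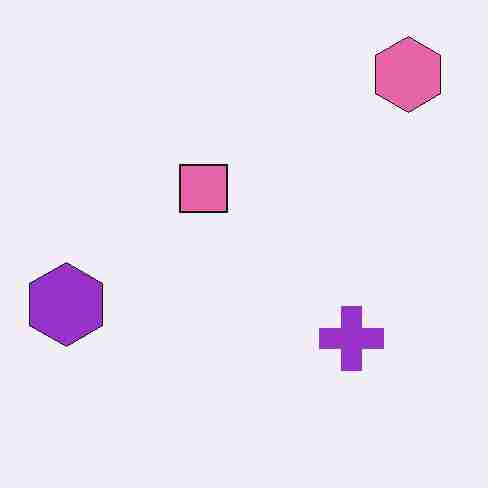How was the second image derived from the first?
The transformation is: heavily JPEG-compressed with obvious blocking artifacts.

Blocky 8×8 compression artifacts appear around shape edges and the flat background shows ringing — characteristic JPEG degradation.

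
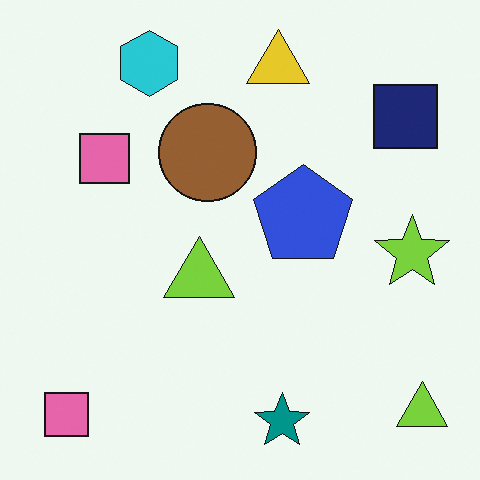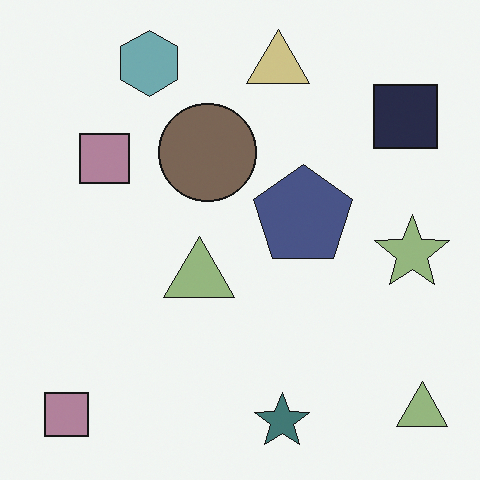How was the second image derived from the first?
The image was made much more muted (saturation change).

All colors are more muted and greyish — a global saturation change.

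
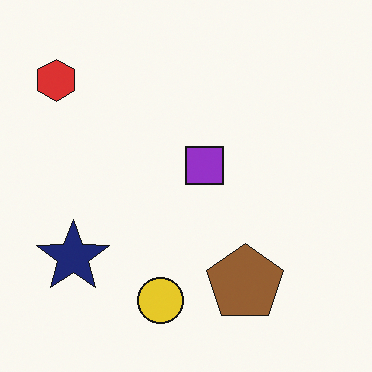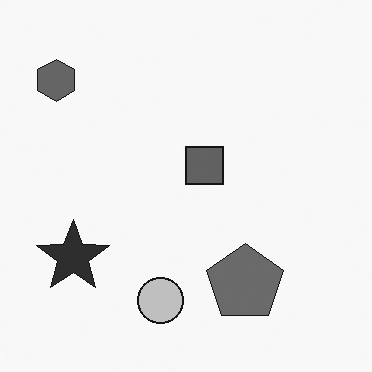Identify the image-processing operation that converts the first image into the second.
It was converted to grayscale.

All color is removed — every shape is now a shade of grey.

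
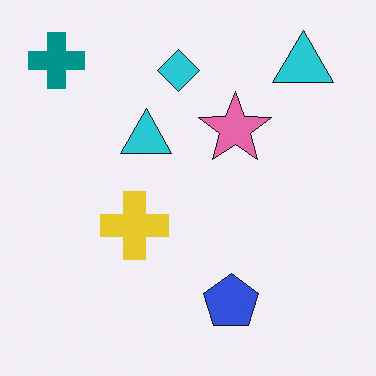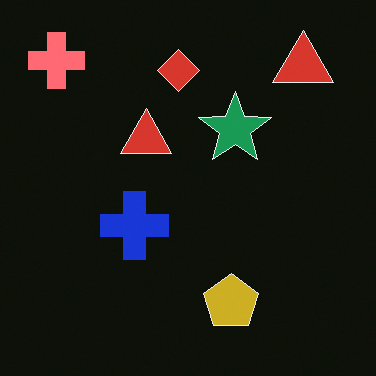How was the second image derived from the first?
The second image is the first color-inverted (negative).

The light background has become dark and every shape's color is its complement — a photographic negative.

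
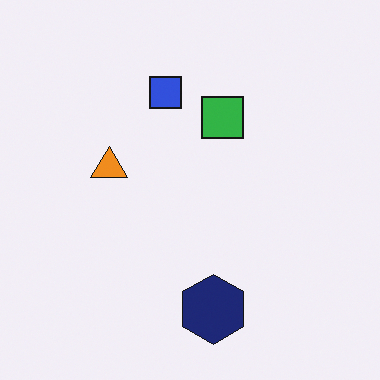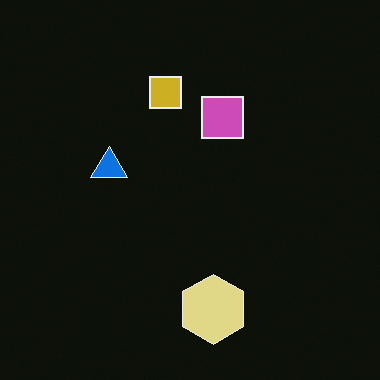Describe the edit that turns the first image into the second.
The second image is the first color-inverted (negative).

The light background has become dark and every shape's color is its complement — a photographic negative.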